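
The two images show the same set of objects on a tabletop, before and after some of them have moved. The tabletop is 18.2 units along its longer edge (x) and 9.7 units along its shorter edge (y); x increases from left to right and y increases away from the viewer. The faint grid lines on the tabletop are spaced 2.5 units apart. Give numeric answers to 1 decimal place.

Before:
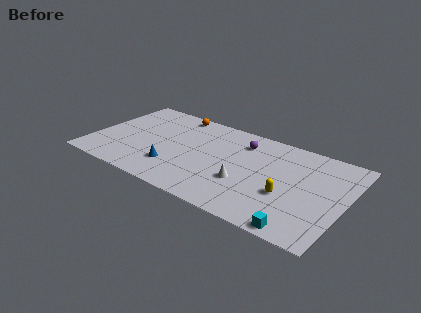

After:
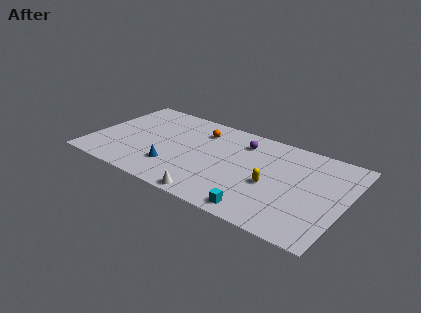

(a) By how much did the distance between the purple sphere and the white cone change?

+2.6

They were about 4.3 units apart before and 6.9 after — 2.6 units further apart.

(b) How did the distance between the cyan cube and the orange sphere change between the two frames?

-4.7

Before: roughly 13.0 units apart; after: 8.3. That's 4.7 units closer together.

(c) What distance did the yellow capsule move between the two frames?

1.3

From (14.3, 3.6) to (13.1, 4.1), the yellow capsule covered √(1.2² + 0.5²) ≈ 1.3 units.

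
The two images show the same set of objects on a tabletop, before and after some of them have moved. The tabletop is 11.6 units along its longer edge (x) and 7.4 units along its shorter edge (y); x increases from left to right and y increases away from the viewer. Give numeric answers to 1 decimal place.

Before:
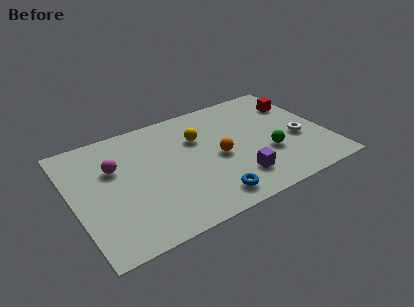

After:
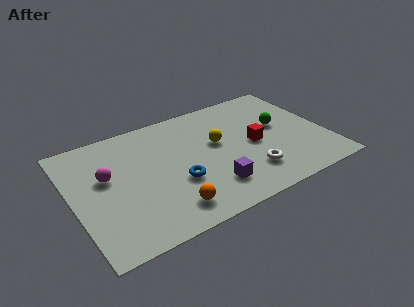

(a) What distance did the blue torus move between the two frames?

2.0

From (5.8, 1.1) to (4.6, 2.7), the blue torus covered √(1.2² + 1.6²) ≈ 2.0 units.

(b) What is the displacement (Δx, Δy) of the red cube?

(-2.4, -1.9)

The red cube started near (10.7, 5.4) and ended near (8.3, 3.5).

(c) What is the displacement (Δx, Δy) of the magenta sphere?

(-0.4, -0.4)

From the two frames, the magenta sphere sits at roughly (2.0, 4.8) before and (1.6, 4.4) after.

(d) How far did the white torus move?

2.8

The white torus was near (10.3, 3.0) before and (7.8, 1.8) after, so it travelled √(2.5² + 1.2²) ≈ 2.8 units.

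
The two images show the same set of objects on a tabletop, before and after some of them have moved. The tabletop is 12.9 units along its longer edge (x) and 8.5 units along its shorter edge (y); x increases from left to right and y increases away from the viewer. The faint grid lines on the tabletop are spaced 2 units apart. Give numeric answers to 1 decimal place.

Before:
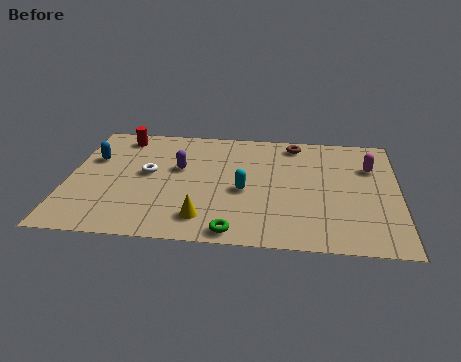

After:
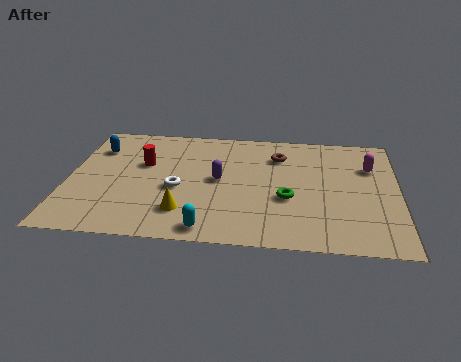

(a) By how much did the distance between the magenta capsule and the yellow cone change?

+0.5

Before: roughly 7.7 units apart; after: 8.2. That's 0.5 units further apart.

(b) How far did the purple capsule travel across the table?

1.7

The purple capsule was near (4.3, 5.1) before and (5.9, 4.4) after, so it travelled √(1.6² + 0.7²) ≈ 1.7 units.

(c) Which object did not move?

the magenta capsule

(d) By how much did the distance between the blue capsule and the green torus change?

+0.8

They were about 7.4 units apart before and 8.2 after — 0.8 units further apart.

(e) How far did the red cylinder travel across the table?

2.2

The red cylinder moved from about (1.9, 7.3) to (2.9, 5.3), a distance of √(1.0² + 2.0²) ≈ 2.2.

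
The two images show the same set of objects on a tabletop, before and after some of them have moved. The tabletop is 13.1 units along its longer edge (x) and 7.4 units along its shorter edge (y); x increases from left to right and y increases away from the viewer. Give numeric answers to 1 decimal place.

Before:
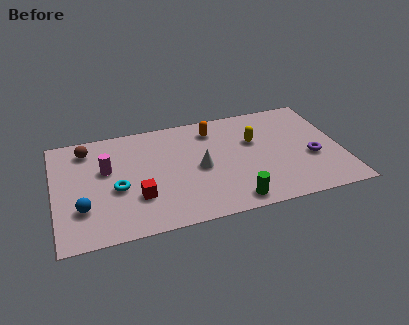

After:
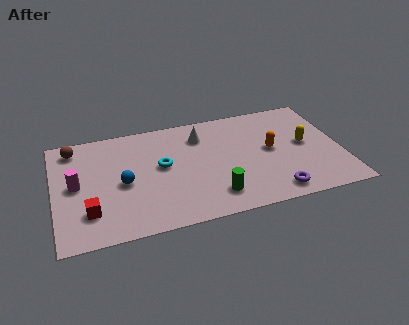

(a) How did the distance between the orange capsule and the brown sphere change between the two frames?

+3.4

They were about 5.8 units apart before and 9.2 after — 3.4 units further apart.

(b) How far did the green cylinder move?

1.0

The green cylinder was near (7.9, 0.9) before and (7.1, 1.5) after, so it travelled √(0.8² + 0.6²) ≈ 1.0 units.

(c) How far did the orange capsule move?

3.3

The orange capsule was near (7.4, 6.0) before and (9.9, 3.9) after, so it travelled √(2.5² + 2.1²) ≈ 3.3 units.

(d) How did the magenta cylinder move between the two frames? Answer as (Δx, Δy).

(-1.4, -0.7)

The magenta cylinder started near (2.4, 4.5) and ended near (1.0, 3.8).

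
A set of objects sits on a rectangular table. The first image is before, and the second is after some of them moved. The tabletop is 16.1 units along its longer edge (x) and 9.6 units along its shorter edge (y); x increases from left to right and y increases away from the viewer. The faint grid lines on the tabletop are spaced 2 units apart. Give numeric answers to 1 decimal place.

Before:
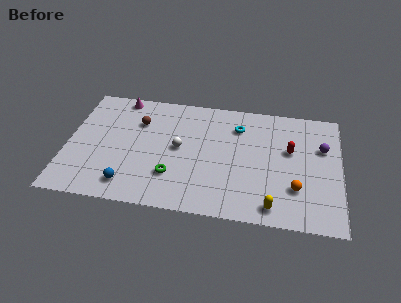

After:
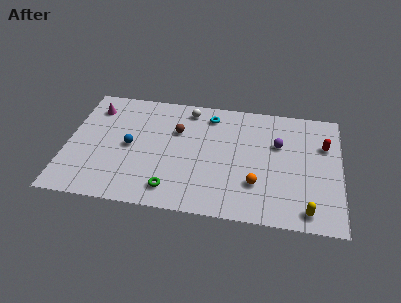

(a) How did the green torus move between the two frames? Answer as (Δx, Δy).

(0.0, -1.1)

The green torus was at about (6.3, 2.7) and moved to about (6.3, 1.6).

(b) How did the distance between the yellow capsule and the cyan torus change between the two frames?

+2.5

The distance was about 6.5 in the first image and 9.0 in the second, so they moved 2.5 units further apart.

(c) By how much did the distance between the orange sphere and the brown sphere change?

-4.2

They were about 10.2 units apart before and 6.0 after — 4.2 units closer together.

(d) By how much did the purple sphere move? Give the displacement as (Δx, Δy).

(-2.6, -0.1)

From the two frames, the purple sphere sits at roughly (15.0, 6.3) before and (12.4, 6.2) after.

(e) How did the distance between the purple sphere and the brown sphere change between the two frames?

-4.9

They were about 10.9 units apart before and 6.0 after — 4.9 units closer together.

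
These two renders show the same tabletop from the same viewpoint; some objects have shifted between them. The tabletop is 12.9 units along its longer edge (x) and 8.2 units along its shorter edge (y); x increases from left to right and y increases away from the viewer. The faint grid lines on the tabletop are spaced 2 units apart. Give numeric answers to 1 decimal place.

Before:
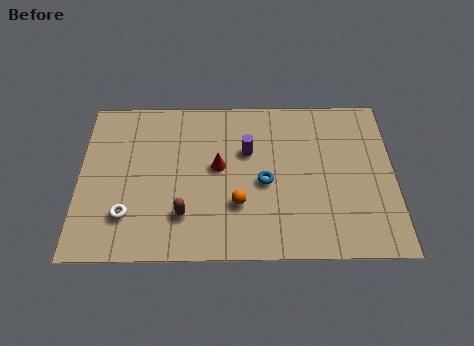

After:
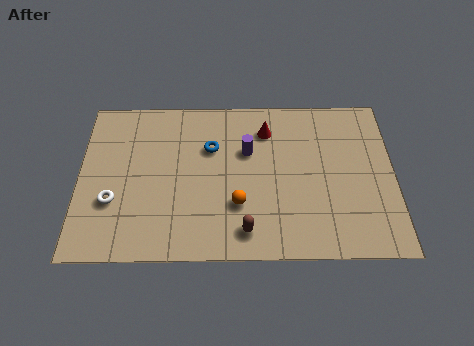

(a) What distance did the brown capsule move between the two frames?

2.6

The brown capsule was near (4.3, 2.1) before and (6.8, 1.3) after, so it travelled √(2.5² + 0.8²) ≈ 2.6 units.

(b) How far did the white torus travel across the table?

0.9

From (2.0, 2.1) to (1.4, 2.8), the white torus covered √(0.6² + 0.7²) ≈ 0.9 units.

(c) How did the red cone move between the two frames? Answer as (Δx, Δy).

(2.0, 1.9)

The red cone started near (5.7, 4.5) and ended near (7.7, 6.4).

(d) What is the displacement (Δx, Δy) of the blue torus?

(-2.2, 1.8)

The blue torus started near (7.6, 3.7) and ended near (5.4, 5.5).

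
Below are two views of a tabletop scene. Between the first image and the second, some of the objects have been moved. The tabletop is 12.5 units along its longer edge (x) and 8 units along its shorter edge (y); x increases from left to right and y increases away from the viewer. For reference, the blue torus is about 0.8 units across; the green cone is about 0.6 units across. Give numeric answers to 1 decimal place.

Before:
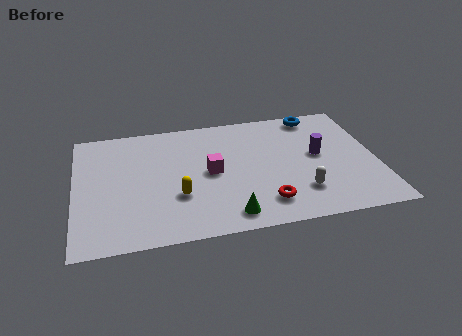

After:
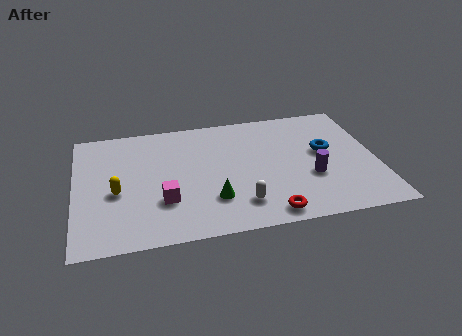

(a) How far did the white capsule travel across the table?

2.5

The white capsule moved from about (9.2, 2.0) to (6.7, 1.7), a distance of √(2.5² + 0.3²) ≈ 2.5.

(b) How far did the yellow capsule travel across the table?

2.6

From (4.2, 2.7) to (1.7, 3.4), the yellow capsule covered √(2.5² + 0.7²) ≈ 2.6 units.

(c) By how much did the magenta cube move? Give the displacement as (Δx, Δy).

(-2.0, -1.5)

The magenta cube started near (5.6, 4.0) and ended near (3.6, 2.5).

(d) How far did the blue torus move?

2.6

The blue torus was near (10.2, 7.1) before and (10.4, 4.5) after, so it travelled √(0.2² + 2.6²) ≈ 2.6 units.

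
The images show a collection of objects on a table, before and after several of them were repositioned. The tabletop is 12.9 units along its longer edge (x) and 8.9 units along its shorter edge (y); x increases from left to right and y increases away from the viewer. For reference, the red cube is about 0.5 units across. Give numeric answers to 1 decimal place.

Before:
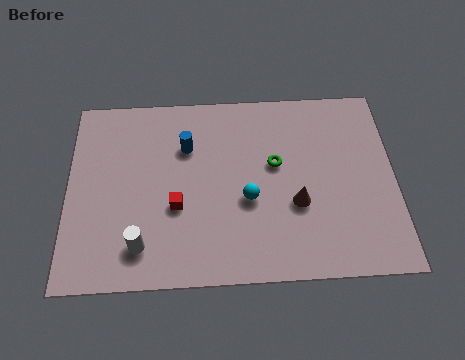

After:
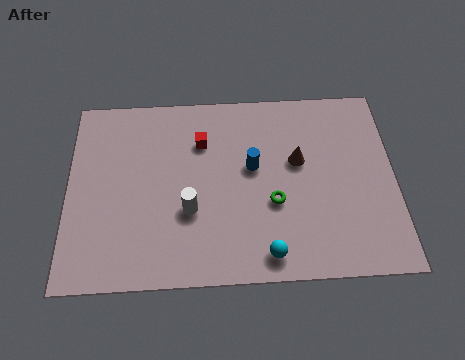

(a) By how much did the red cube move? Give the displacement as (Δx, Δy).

(1.0, 3.0)

From the two frames, the red cube sits at roughly (4.3, 3.4) before and (5.3, 6.4) after.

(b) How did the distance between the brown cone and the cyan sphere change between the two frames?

+2.5

Before: roughly 1.9 units apart; after: 4.4. That's 2.5 units further apart.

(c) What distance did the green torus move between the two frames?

1.8

The green torus was near (8.2, 5.2) before and (8.1, 3.4) after, so it travelled √(0.1² + 1.8²) ≈ 1.8 units.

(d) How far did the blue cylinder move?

2.8

From (4.7, 6.2) to (7.3, 5.1), the blue cylinder covered √(2.6² + 1.1²) ≈ 2.8 units.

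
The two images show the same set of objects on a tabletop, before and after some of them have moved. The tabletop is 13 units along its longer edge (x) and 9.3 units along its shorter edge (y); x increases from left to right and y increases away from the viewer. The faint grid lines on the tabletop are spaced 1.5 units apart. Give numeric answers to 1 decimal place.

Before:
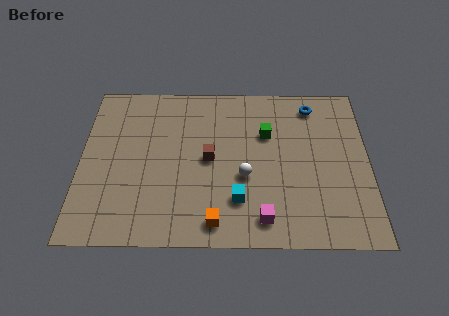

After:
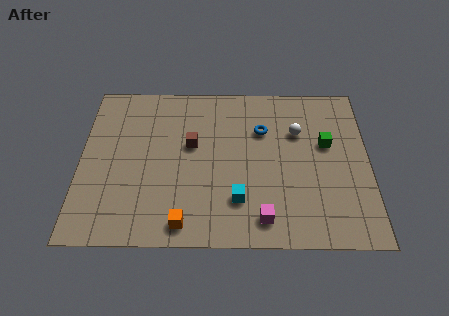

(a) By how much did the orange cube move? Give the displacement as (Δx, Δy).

(-1.4, -0.1)

From the two frames, the orange cube sits at roughly (6.1, 1.2) before and (4.7, 1.1) after.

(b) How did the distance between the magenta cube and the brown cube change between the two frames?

+1.1

Before: roughly 4.1 units apart; after: 5.2. That's 1.1 units further apart.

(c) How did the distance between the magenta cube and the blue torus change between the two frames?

-1.9

Before: roughly 6.9 units apart; after: 5.0. That's 1.9 units closer together.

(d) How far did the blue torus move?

2.7

From (10.5, 7.9) to (8.2, 6.4), the blue torus covered √(2.3² + 1.5²) ≈ 2.7 units.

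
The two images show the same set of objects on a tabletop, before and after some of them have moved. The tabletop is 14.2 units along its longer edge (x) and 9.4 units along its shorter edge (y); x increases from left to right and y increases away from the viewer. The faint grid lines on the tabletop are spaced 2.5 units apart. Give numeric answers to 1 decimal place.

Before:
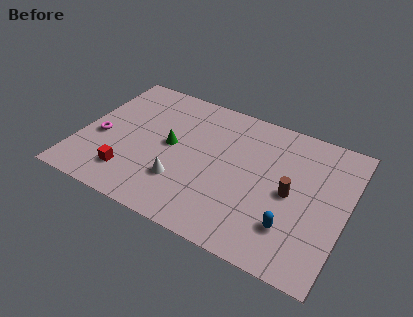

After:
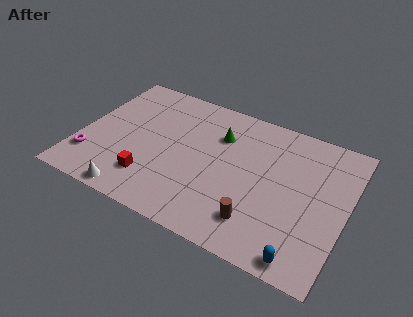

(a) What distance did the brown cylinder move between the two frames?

2.9

From (11.3, 4.5) to (9.9, 2.0), the brown cylinder covered √(1.4² + 2.5²) ≈ 2.9 units.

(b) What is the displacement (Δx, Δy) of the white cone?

(-2.3, -1.9)

From the two frames, the white cone sits at roughly (5.7, 2.7) before and (3.4, 0.8) after.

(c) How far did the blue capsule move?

1.7

The blue capsule moved from about (11.6, 2.4) to (12.4, 0.9), a distance of √(0.8² + 1.5²) ≈ 1.7.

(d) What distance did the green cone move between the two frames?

3.0

The green cone moved from about (4.8, 4.9) to (7.2, 6.7), a distance of √(2.4² + 1.8²) ≈ 3.0.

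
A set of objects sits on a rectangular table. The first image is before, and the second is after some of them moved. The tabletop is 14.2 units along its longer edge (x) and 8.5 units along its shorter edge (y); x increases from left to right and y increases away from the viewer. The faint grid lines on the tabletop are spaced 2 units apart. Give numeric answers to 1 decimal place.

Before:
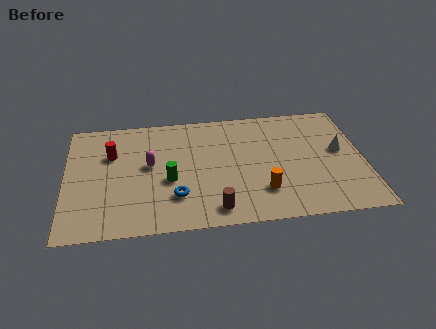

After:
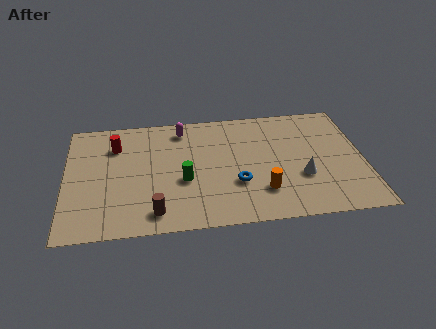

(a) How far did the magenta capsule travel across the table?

3.0

The magenta capsule moved from about (4.0, 4.7) to (5.6, 7.2), a distance of √(1.6² + 2.5²) ≈ 3.0.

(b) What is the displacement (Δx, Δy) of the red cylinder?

(0.2, 0.6)

The red cylinder started near (2.2, 5.7) and ended near (2.4, 6.3).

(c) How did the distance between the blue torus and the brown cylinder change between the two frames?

+2.1

Before: roughly 2.1 units apart; after: 4.2. That's 2.1 units further apart.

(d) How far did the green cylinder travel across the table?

0.7

The green cylinder moved from about (4.9, 3.5) to (5.6, 3.4), a distance of √(0.7² + 0.1²) ≈ 0.7.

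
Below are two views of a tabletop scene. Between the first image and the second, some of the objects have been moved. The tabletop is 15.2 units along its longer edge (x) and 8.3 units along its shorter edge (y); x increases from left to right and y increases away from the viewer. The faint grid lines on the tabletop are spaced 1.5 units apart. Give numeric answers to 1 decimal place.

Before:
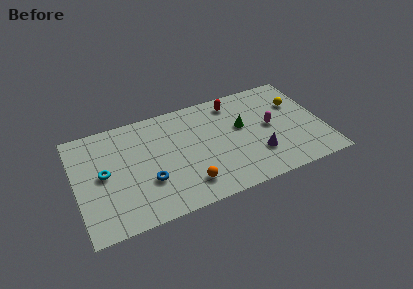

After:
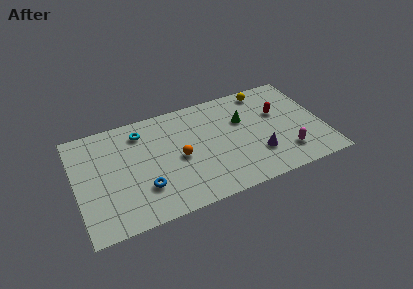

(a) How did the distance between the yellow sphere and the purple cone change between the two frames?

+0.7

They were about 4.3 units apart before and 5.0 after — 0.7 units further apart.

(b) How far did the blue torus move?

0.5

The blue torus was near (4.3, 2.8) before and (4.0, 2.4) after, so it travelled √(0.3² + 0.4²) ≈ 0.5 units.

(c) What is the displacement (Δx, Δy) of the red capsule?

(2.6, -1.8)

The red capsule was at about (10.0, 7.0) and moved to about (12.6, 5.2).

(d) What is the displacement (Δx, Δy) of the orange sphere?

(-0.3, 2.2)

From the two frames, the orange sphere sits at roughly (6.6, 1.7) before and (6.3, 3.9) after.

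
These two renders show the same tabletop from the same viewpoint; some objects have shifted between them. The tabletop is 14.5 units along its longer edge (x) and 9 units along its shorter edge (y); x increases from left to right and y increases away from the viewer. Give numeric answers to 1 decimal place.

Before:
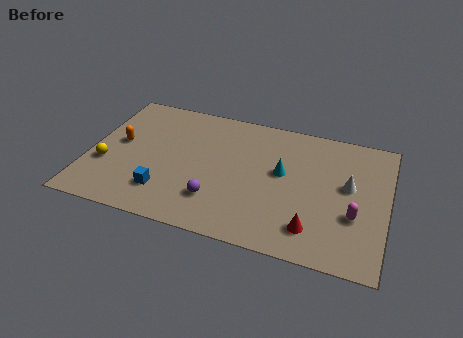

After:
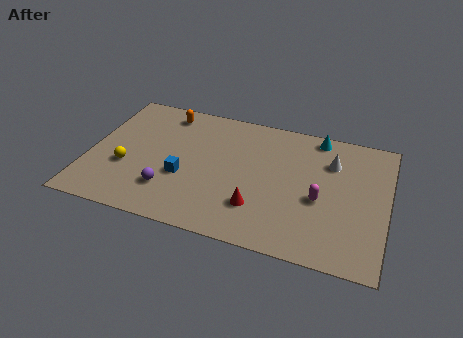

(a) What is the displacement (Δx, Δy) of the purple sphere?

(-2.3, 0.0)

The purple sphere was at about (6.4, 2.3) and moved to about (4.1, 2.3).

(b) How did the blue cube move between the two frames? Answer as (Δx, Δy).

(0.8, 1.3)

The blue cube was at about (3.9, 2.1) and moved to about (4.7, 3.4).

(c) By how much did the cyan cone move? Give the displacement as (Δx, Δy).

(1.5, 3.0)

The cyan cone was at about (9.4, 5.1) and moved to about (10.9, 8.1).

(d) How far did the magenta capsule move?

1.8

From (13.0, 3.2) to (11.3, 3.8), the magenta capsule covered √(1.7² + 0.6²) ≈ 1.8 units.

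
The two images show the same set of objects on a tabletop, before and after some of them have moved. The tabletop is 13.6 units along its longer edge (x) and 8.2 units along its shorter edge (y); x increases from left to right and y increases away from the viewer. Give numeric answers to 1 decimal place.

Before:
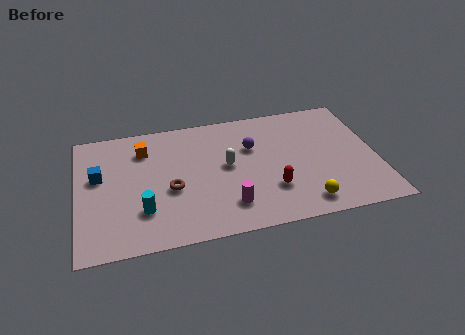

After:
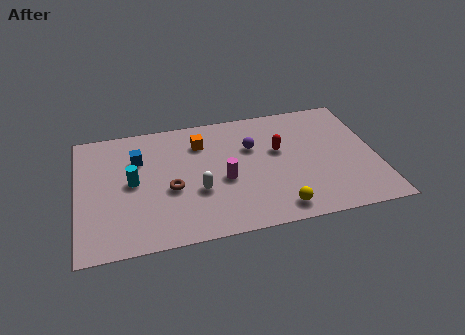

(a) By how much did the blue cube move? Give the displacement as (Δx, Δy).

(1.8, 0.8)

From the two frames, the blue cube sits at roughly (1.0, 4.9) before and (2.8, 5.7) after.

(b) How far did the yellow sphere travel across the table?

1.2

From (10.1, 1.2) to (8.9, 1.1), the yellow sphere covered √(1.2² + 0.1²) ≈ 1.2 units.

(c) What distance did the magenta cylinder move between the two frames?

1.7

The magenta cylinder was near (6.7, 1.8) before and (6.6, 3.5) after, so it travelled √(0.1² + 1.7²) ≈ 1.7 units.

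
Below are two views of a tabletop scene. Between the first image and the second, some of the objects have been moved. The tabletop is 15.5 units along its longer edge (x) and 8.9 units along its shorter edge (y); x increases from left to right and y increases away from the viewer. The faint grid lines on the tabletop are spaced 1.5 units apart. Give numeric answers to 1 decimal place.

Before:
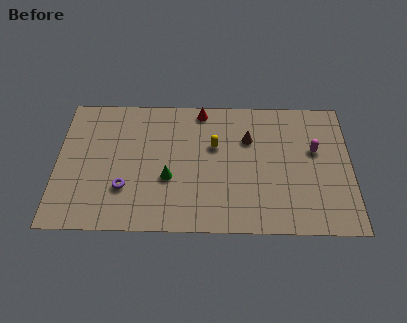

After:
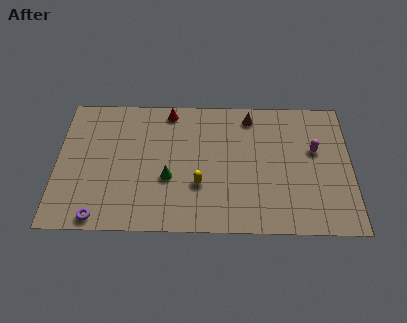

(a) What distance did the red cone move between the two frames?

1.7

The red cone was near (7.6, 8.0) before and (5.9, 7.9) after, so it travelled √(1.7² + 0.1²) ≈ 1.7 units.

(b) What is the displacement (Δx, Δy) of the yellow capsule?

(-0.8, -2.6)

The yellow capsule started near (8.3, 5.6) and ended near (7.5, 3.0).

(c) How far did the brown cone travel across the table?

1.5

The brown cone was near (10.1, 6.1) before and (10.2, 7.6) after, so it travelled √(0.1² + 1.5²) ≈ 1.5 units.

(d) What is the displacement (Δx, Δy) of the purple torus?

(-1.3, -1.9)

The purple torus started near (3.6, 2.7) and ended near (2.3, 0.8).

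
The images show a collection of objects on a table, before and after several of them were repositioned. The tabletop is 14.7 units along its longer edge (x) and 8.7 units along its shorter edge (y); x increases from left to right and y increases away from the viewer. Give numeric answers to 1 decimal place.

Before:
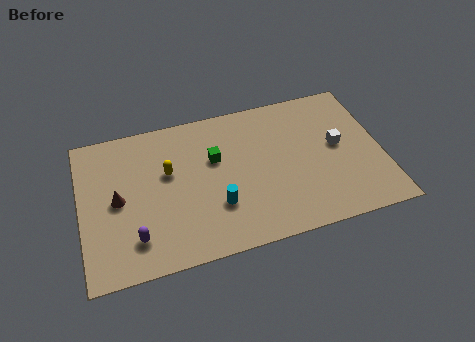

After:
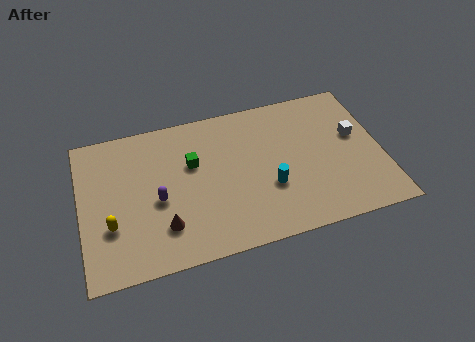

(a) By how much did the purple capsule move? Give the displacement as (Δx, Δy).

(1.2, 1.9)

The purple capsule was at about (2.5, 1.9) and moved to about (3.7, 3.8).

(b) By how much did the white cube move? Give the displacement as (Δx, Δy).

(0.9, 0.4)

The white cube started near (12.6, 4.7) and ended near (13.5, 5.1).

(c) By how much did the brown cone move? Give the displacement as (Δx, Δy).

(2.1, -2.1)

The brown cone was at about (1.8, 4.3) and moved to about (3.9, 2.2).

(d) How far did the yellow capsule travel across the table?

3.8

The yellow capsule was near (4.3, 5.3) before and (1.4, 2.9) after, so it travelled √(2.9² + 2.4²) ≈ 3.8 units.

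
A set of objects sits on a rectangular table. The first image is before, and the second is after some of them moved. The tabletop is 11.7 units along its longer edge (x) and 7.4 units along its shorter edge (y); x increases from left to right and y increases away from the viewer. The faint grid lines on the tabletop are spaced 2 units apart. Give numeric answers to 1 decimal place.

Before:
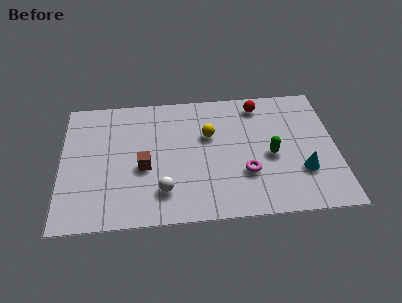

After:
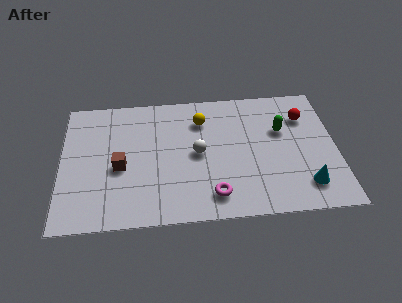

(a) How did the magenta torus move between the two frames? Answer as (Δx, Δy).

(-1.4, -1.1)

The magenta torus was at about (7.8, 2.4) and moved to about (6.4, 1.3).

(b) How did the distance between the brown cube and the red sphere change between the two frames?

+2.3

The distance was about 5.9 in the first image and 8.2 in the second, so they moved 2.3 units further apart.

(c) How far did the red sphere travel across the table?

2.1

From (8.5, 6.3) to (10.4, 5.4), the red sphere covered √(1.9² + 0.9²) ≈ 2.1 units.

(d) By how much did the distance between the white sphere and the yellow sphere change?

-1.7

The distance was about 3.6 in the first image and 1.9 in the second, so they moved 1.7 units closer together.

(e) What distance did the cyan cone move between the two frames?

0.8

The cyan cone moved from about (10.2, 2.3) to (10.3, 1.5), a distance of √(0.1² + 0.8²) ≈ 0.8.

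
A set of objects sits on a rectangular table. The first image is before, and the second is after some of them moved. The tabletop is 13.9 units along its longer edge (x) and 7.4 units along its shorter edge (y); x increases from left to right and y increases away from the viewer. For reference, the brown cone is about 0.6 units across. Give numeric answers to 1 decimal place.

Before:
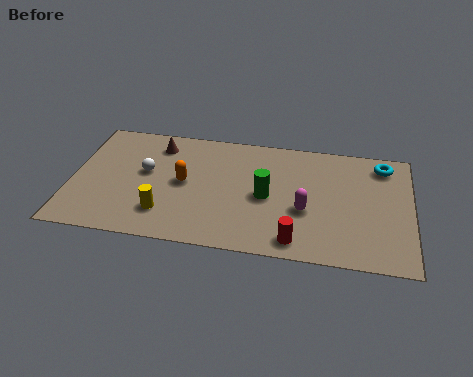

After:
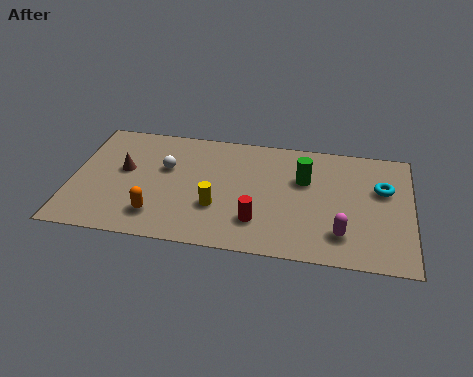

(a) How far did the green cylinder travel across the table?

2.0

The green cylinder moved from about (8.0, 3.5) to (9.5, 4.8), a distance of √(1.5² + 1.3²) ≈ 2.0.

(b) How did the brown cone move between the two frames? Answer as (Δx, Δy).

(-1.3, -1.8)

The brown cone was at about (3.4, 6.0) and moved to about (2.1, 4.2).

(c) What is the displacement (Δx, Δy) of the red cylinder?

(-1.6, 0.9)

The red cylinder was at about (9.3, 1.0) and moved to about (7.7, 1.9).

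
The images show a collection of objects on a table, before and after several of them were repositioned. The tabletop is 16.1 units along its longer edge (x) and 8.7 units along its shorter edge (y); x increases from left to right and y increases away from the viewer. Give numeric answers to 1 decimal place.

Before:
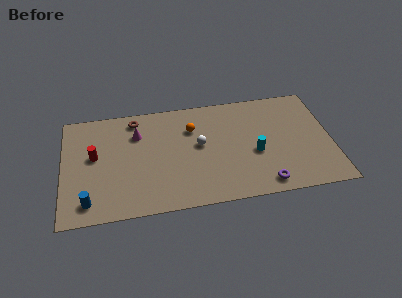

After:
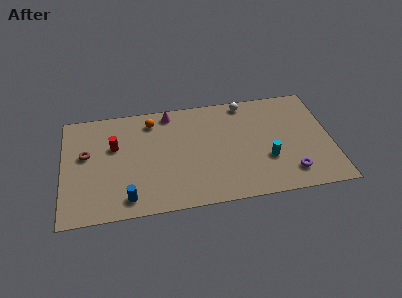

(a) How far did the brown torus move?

3.8

The brown torus moved from about (4.4, 7.5) to (1.4, 5.1), a distance of √(3.0² + 2.4²) ≈ 3.8.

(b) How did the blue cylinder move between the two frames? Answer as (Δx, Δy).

(2.3, -0.1)

From the two frames, the blue cylinder sits at roughly (1.5, 1.4) before and (3.8, 1.3) after.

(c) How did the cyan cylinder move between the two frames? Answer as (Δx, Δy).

(0.7, -0.6)

The cyan cylinder was at about (11.5, 3.6) and moved to about (12.2, 3.0).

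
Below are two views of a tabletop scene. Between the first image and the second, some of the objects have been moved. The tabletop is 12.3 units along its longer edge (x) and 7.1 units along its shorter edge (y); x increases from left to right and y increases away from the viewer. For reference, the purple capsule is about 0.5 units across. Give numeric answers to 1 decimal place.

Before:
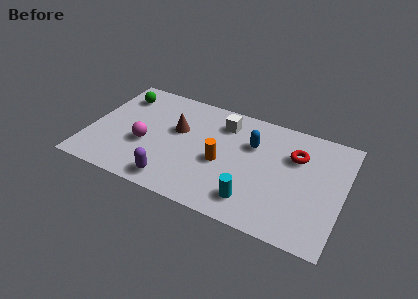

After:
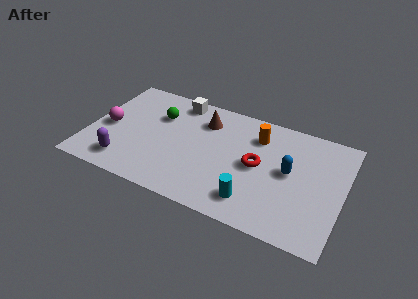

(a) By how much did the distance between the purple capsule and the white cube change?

+0.3

The distance was about 5.0 in the first image and 5.3 in the second, so they moved 0.3 units further apart.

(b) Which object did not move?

the cyan cylinder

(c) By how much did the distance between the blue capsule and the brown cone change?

+1.0

Before: roughly 3.6 units apart; after: 4.6. That's 1.0 units further apart.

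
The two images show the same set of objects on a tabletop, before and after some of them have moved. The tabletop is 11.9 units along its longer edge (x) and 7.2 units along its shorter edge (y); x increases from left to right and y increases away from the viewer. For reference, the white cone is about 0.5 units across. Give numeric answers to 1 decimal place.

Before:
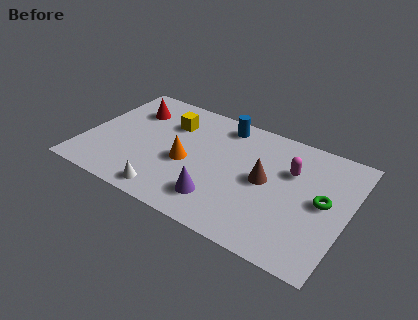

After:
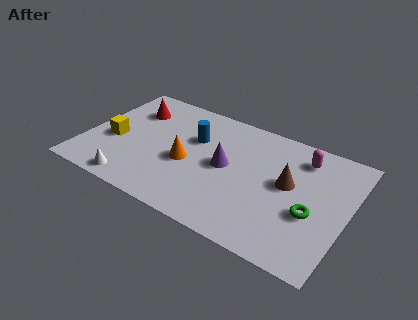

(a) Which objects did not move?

the orange cone and the red cone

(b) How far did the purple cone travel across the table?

2.1

The purple cone was near (6.4, 1.6) before and (6.4, 3.7) after, so it travelled √(0.0² + 2.1²) ≈ 2.1 units.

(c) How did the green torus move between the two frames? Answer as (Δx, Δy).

(-0.4, -0.9)

The green torus was at about (10.8, 3.7) and moved to about (10.4, 2.8).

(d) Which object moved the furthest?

the yellow cube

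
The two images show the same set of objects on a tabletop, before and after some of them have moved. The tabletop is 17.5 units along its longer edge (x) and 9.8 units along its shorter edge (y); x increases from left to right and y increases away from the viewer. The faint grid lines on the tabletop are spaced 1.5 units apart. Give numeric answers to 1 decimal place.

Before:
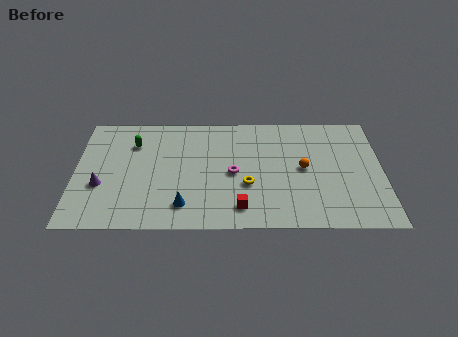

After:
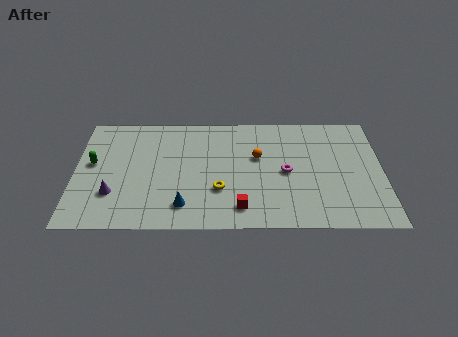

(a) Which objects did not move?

the blue cone and the red cube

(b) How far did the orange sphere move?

2.8

From (13.0, 5.0) to (10.4, 6.0), the orange sphere covered √(2.6² + 1.0²) ≈ 2.8 units.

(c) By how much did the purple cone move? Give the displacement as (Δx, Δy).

(0.7, -0.7)

The purple cone was at about (1.5, 3.6) and moved to about (2.2, 2.9).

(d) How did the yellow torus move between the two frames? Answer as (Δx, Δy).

(-1.6, -0.4)

From the two frames, the yellow torus sits at roughly (9.8, 3.6) before and (8.2, 3.2) after.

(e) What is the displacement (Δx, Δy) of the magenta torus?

(3.0, 0.1)

The magenta torus started near (9.0, 4.6) and ended near (12.0, 4.7).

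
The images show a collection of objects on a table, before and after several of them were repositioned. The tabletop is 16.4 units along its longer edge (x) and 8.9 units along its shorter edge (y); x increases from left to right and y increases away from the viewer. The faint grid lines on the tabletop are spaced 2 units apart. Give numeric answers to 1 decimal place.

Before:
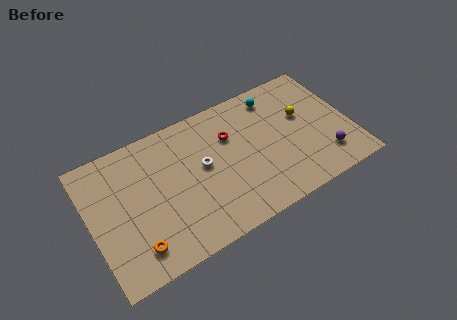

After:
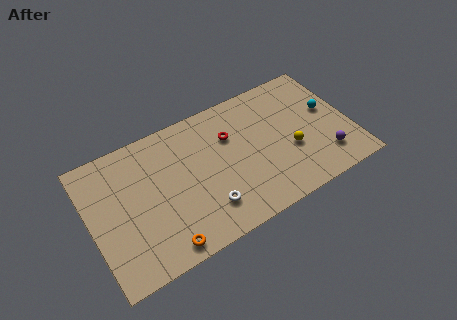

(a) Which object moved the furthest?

the cyan sphere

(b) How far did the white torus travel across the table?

2.8

From (7.1, 4.9) to (6.9, 2.1), the white torus covered √(0.2² + 2.8²) ≈ 2.8 units.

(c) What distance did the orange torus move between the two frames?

1.7

The orange torus was near (2.4, 1.7) before and (4.0, 1.0) after, so it travelled √(1.6² + 0.7²) ≈ 1.7 units.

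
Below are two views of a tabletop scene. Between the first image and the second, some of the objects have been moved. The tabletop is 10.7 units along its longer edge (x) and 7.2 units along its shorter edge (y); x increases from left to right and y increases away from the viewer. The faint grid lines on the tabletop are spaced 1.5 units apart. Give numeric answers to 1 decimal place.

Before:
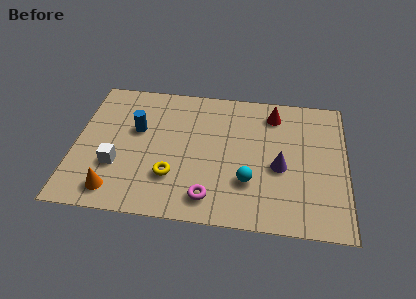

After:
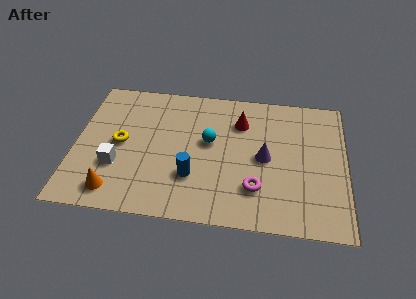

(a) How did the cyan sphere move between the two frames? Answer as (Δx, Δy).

(-1.6, 1.9)

The cyan sphere started near (6.9, 2.2) and ended near (5.3, 4.1).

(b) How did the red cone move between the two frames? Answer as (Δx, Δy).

(-1.3, -0.6)

The red cone was at about (7.8, 5.9) and moved to about (6.5, 5.3).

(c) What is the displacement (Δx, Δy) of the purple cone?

(-0.6, 0.4)

From the two frames, the purple cone sits at roughly (8.1, 3.1) before and (7.5, 3.5) after.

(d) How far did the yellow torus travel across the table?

2.6

The yellow torus moved from about (3.9, 2.1) to (1.8, 3.6), a distance of √(2.1² + 1.5²) ≈ 2.6.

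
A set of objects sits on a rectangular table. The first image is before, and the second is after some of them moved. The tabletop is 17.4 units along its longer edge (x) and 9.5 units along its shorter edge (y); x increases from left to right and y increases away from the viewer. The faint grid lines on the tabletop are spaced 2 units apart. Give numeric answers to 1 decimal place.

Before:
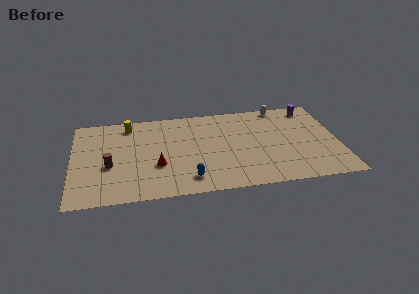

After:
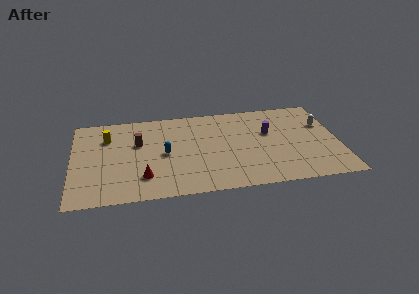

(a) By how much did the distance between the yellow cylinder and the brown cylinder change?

-2.3

The distance was about 4.5 in the first image and 2.2 in the second, so they moved 2.3 units closer together.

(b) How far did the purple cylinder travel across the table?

3.7

The purple cylinder moved from about (15.8, 8.2) to (12.9, 5.9), a distance of √(2.9² + 2.3²) ≈ 3.7.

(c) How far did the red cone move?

1.4

The red cone was near (5.5, 3.4) before and (4.6, 2.3) after, so it travelled √(0.9² + 1.1²) ≈ 1.4 units.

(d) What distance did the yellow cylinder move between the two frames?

1.8

The yellow cylinder was near (3.7, 8.1) before and (2.3, 6.9) after, so it travelled √(1.4² + 1.2²) ≈ 1.8 units.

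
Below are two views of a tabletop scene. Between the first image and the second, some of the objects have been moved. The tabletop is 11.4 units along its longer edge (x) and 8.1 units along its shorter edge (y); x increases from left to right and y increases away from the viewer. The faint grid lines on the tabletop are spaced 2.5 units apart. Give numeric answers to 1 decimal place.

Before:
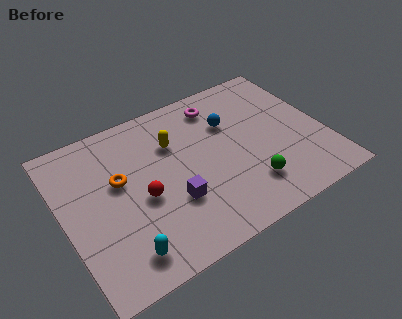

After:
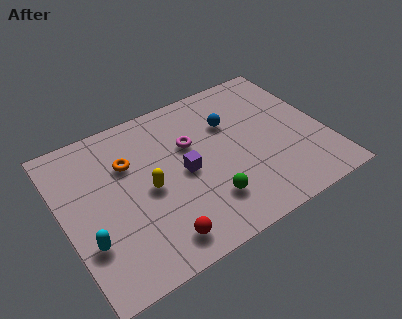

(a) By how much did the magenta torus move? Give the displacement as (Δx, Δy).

(-1.5, -1.5)

The magenta torus started near (7.2, 6.7) and ended near (5.7, 5.2).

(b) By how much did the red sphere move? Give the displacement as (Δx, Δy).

(0.3, -2.3)

The red sphere started near (3.3, 3.5) and ended near (3.6, 1.2).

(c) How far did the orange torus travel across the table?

0.9

From (2.5, 4.8) to (3.0, 5.5), the orange torus covered √(0.5² + 0.7²) ≈ 0.9 units.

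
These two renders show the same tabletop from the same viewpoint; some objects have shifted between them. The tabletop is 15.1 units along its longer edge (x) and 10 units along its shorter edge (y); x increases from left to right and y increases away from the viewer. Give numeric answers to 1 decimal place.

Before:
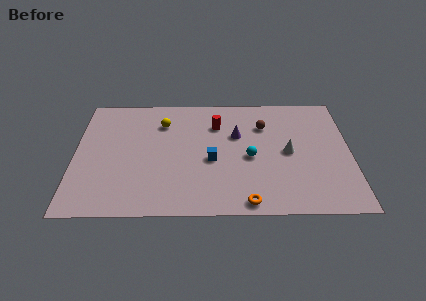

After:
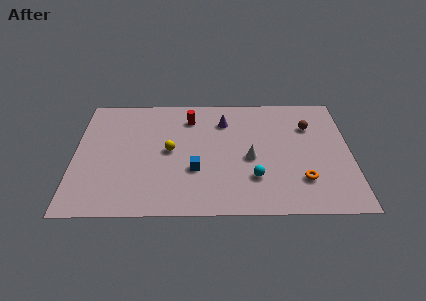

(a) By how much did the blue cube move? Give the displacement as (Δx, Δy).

(-0.9, -0.8)

The blue cube was at about (7.5, 4.3) and moved to about (6.6, 3.5).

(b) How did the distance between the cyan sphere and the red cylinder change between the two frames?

+2.9

Before: roughly 3.3 units apart; after: 6.2. That's 2.9 units further apart.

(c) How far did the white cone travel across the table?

2.2

The white cone moved from about (11.7, 4.9) to (9.6, 4.4), a distance of √(2.1² + 0.5²) ≈ 2.2.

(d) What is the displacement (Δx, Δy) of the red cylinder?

(-1.5, 0.6)

From the two frames, the red cylinder sits at roughly (7.8, 7.3) before and (6.3, 7.9) after.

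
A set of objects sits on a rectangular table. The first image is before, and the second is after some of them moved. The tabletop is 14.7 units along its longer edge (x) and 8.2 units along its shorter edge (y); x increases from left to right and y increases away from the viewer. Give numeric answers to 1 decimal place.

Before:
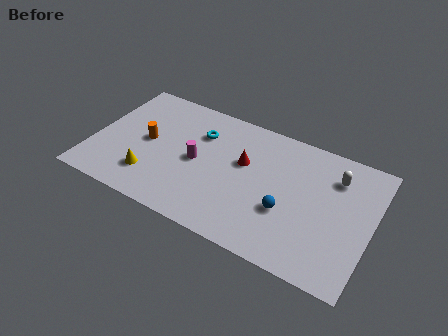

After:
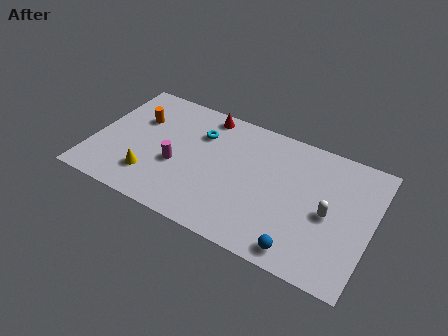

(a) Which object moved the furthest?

the red cone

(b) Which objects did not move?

the cyan torus and the yellow cone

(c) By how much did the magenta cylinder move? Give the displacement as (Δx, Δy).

(-1.0, -0.7)

The magenta cylinder started near (5.5, 4.0) and ended near (4.5, 3.3).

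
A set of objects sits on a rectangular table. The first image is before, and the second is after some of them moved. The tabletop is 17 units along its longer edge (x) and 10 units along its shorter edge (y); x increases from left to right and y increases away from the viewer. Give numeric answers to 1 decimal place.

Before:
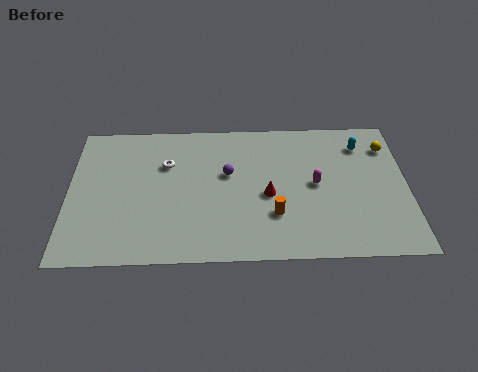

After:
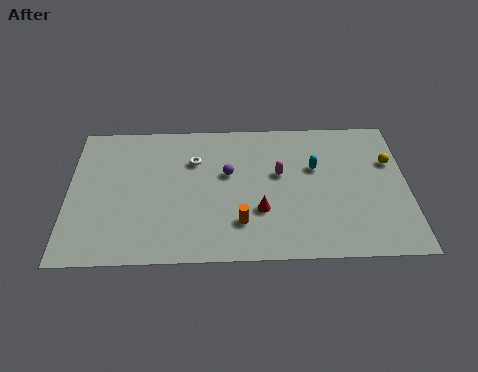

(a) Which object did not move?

the purple sphere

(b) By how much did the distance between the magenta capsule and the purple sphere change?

-1.9

Before: roughly 4.5 units apart; after: 2.6. That's 1.9 units closer together.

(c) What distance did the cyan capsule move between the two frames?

2.9

From (14.8, 7.9) to (12.4, 6.3), the cyan capsule covered √(2.4² + 1.6²) ≈ 2.9 units.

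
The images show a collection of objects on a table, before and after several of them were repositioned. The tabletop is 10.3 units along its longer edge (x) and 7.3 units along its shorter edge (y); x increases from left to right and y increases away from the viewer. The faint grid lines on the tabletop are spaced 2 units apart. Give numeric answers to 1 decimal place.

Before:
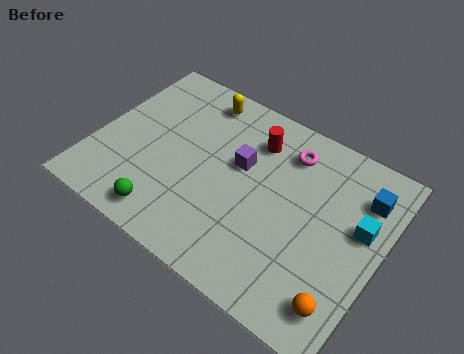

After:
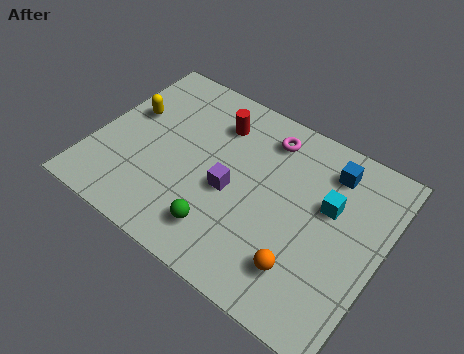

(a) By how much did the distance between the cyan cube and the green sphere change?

-2.7

Before: roughly 7.2 units apart; after: 4.5. That's 2.7 units closer together.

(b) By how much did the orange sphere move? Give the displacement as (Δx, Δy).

(-1.5, 0.4)

The orange sphere was at about (9.4, 1.3) and moved to about (7.9, 1.7).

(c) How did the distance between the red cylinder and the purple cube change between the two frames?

+1.4

The distance was about 1.2 in the first image and 2.6 in the second, so they moved 1.4 units further apart.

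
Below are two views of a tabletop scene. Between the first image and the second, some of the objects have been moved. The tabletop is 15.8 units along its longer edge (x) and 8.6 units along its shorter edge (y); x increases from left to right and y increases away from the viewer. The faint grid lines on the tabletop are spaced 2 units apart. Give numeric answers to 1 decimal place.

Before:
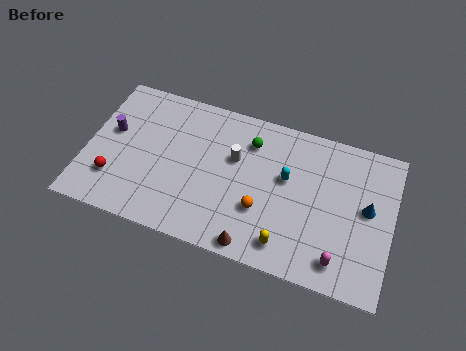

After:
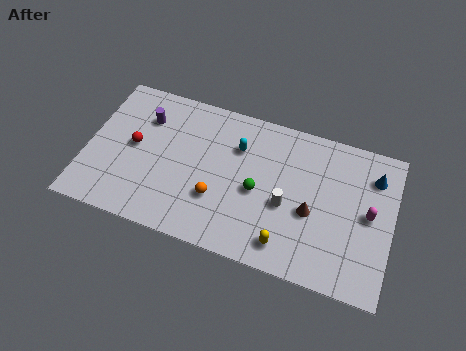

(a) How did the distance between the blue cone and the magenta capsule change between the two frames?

-1.3

Before: roughly 3.5 units apart; after: 2.2. That's 1.3 units closer together.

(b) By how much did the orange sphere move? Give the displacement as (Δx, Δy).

(-2.3, -0.1)

The orange sphere started near (9.2, 2.9) and ended near (6.9, 2.8).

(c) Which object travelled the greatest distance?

the brown cone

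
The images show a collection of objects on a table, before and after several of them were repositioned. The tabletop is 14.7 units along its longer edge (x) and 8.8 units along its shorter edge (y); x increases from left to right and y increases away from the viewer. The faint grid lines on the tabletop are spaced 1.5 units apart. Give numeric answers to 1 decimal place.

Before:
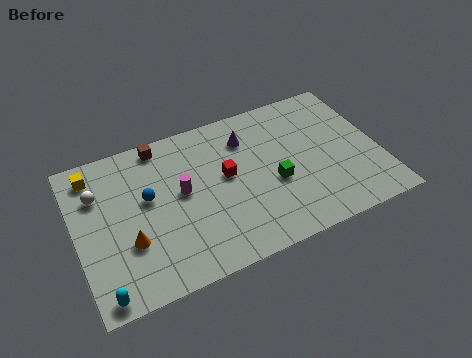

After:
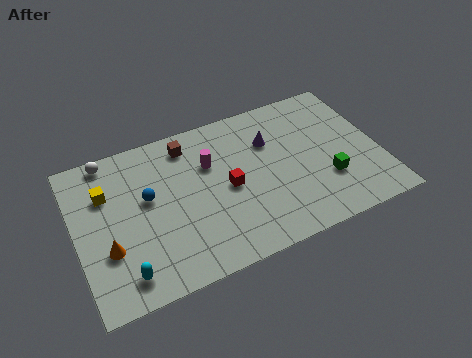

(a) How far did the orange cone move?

1.0

The orange cone was near (2.4, 3.0) before and (1.4, 3.0) after, so it travelled √(1.0² + 0.0²) ≈ 1.0 units.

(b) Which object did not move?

the blue sphere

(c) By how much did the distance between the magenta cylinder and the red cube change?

-0.4

The distance was about 2.2 in the first image and 1.8 in the second, so they moved 0.4 units closer together.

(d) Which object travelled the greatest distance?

the green cube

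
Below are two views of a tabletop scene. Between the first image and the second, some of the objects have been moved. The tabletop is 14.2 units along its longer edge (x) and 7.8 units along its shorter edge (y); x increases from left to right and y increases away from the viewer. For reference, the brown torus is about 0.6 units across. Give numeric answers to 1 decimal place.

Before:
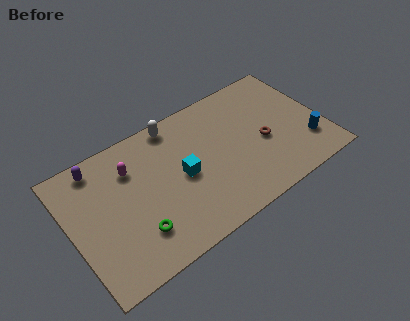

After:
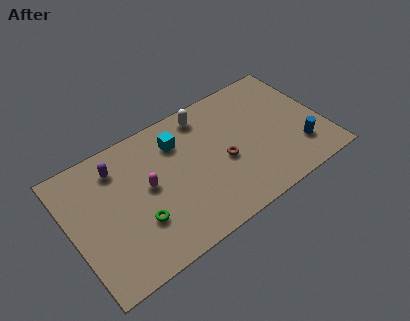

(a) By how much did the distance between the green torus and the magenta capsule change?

-1.8

They were about 3.7 units apart before and 1.9 after — 1.8 units closer together.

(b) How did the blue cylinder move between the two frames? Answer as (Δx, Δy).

(-0.5, -0.1)

The blue cylinder started near (13.1, 2.1) and ended near (12.6, 2.0).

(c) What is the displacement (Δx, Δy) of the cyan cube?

(0.1, 2.1)

The cyan cube started near (6.2, 3.8) and ended near (6.3, 5.9).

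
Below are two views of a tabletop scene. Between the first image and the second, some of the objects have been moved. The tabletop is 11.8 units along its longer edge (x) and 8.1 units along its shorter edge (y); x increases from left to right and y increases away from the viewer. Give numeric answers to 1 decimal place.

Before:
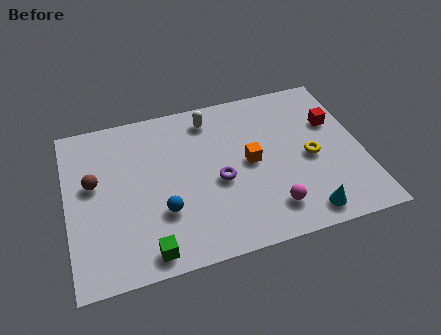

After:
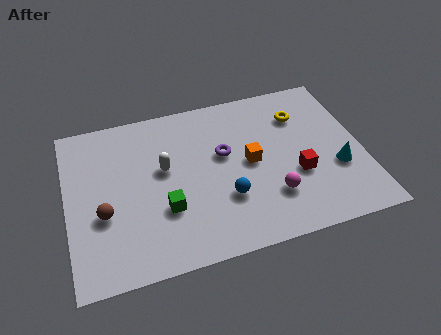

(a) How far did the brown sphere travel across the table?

1.6

From (1.1, 4.7) to (1.4, 3.1), the brown sphere covered √(0.3² + 1.6²) ≈ 1.6 units.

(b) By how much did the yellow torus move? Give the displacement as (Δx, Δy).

(-0.2, 2.3)

The yellow torus started near (9.7, 3.7) and ended near (9.5, 6.0).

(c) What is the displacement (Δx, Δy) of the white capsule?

(-2.0, -2.1)

The white capsule started near (5.9, 6.8) and ended near (3.9, 4.7).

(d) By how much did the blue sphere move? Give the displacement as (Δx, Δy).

(2.5, 0.0)

From the two frames, the blue sphere sits at roughly (3.7, 2.6) before and (6.2, 2.6) after.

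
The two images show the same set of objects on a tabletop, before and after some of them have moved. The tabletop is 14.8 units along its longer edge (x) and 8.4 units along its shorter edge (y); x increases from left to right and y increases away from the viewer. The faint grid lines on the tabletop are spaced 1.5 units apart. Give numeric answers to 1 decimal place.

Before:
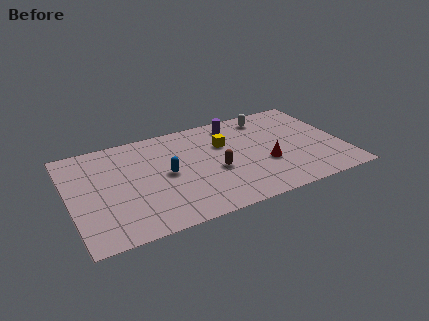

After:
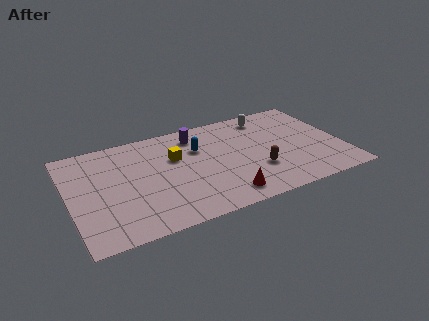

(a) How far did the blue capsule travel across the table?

2.4

From (5.2, 4.2) to (7.1, 5.7), the blue capsule covered √(1.9² + 1.5²) ≈ 2.4 units.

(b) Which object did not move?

the white capsule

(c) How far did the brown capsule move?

2.3

The brown capsule moved from about (7.8, 3.5) to (10.0, 2.7), a distance of √(2.2² + 0.8²) ≈ 2.3.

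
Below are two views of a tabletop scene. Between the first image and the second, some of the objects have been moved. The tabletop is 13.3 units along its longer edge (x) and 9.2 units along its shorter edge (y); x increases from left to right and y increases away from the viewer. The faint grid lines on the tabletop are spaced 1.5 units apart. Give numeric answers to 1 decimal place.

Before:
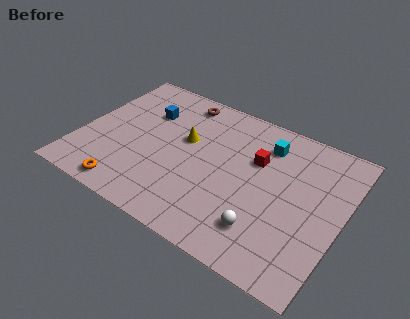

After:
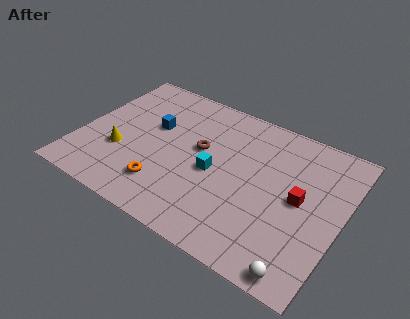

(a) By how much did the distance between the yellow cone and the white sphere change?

+4.3

They were about 5.7 units apart before and 10.0 after — 4.3 units further apart.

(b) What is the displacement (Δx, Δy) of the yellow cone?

(-3.0, -2.3)

From the two frames, the yellow cone sits at roughly (5.2, 5.5) before and (2.2, 3.2) after.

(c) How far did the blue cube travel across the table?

0.9

The blue cube moved from about (3.0, 6.4) to (3.5, 5.6), a distance of √(0.5² + 0.8²) ≈ 0.9.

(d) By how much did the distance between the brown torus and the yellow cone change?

+1.7

The distance was about 2.6 in the first image and 4.3 in the second, so they moved 1.7 units further apart.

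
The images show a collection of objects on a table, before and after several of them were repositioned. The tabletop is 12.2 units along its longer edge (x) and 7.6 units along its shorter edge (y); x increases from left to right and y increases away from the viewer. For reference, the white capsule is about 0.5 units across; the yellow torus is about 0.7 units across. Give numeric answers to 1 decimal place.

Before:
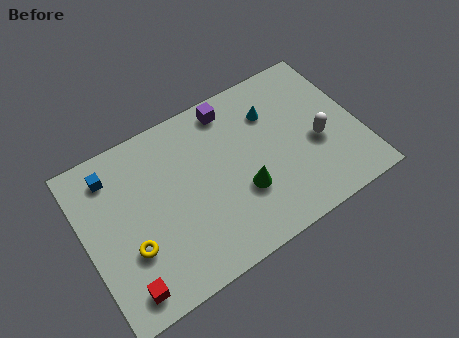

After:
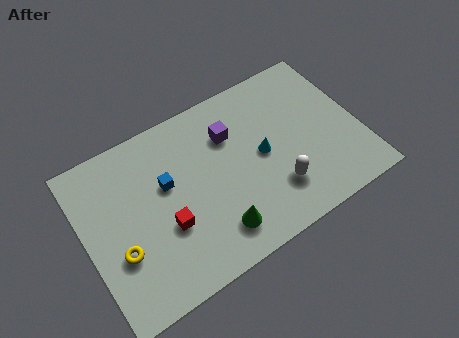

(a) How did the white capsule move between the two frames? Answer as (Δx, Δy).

(-2.1, -1.2)

From the two frames, the white capsule sits at roughly (10.3, 3.2) before and (8.2, 2.0) after.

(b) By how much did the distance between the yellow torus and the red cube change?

+0.5

They were about 1.6 units apart before and 2.1 after — 0.5 units further apart.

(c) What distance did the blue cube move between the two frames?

2.7

From (1.5, 6.2) to (3.7, 4.6), the blue cube covered √(2.2² + 1.6²) ≈ 2.7 units.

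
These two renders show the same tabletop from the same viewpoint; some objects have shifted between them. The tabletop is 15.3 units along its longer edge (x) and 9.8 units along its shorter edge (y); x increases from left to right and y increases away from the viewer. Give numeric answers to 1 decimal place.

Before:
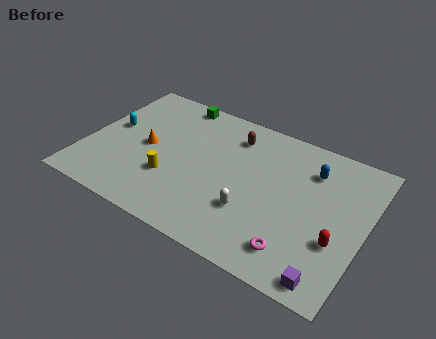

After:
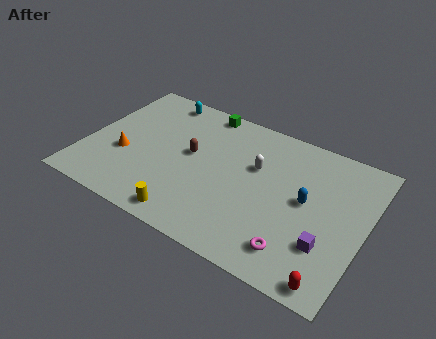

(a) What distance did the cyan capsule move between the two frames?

3.9

From (1.2, 5.4) to (3.3, 8.7), the cyan capsule covered √(2.1² + 3.3²) ≈ 3.9 units.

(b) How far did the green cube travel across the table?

1.6

From (4.2, 8.9) to (5.8, 8.9), the green cube covered √(1.6² + 0.0²) ≈ 1.6 units.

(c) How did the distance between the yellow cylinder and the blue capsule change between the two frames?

-1.2

They were about 8.3 units apart before and 7.1 after — 1.2 units closer together.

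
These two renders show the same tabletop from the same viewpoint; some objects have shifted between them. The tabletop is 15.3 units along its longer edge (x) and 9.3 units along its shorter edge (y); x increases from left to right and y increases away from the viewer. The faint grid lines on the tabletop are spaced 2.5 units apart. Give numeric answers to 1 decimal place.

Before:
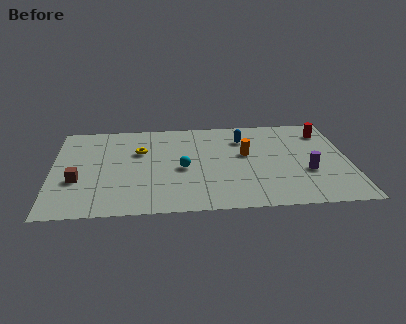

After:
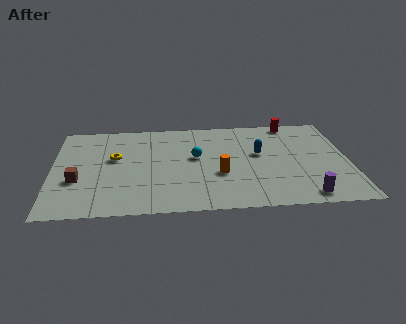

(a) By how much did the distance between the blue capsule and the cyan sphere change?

-1.0

They were about 4.3 units apart before and 3.3 after — 1.0 units closer together.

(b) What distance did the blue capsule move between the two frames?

1.8

The blue capsule was near (9.9, 7.0) before and (10.7, 5.4) after, so it travelled √(0.8² + 1.6²) ≈ 1.8 units.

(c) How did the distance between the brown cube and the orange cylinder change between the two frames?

-1.6

They were about 8.9 units apart before and 7.3 after — 1.6 units closer together.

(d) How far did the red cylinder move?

2.0

The red cylinder moved from about (14.2, 7.4) to (12.5, 8.5), a distance of √(1.7² + 1.1²) ≈ 2.0.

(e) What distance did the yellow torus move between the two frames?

1.4

The yellow torus moved from about (4.5, 6.1) to (3.2, 5.5), a distance of √(1.3² + 0.6²) ≈ 1.4.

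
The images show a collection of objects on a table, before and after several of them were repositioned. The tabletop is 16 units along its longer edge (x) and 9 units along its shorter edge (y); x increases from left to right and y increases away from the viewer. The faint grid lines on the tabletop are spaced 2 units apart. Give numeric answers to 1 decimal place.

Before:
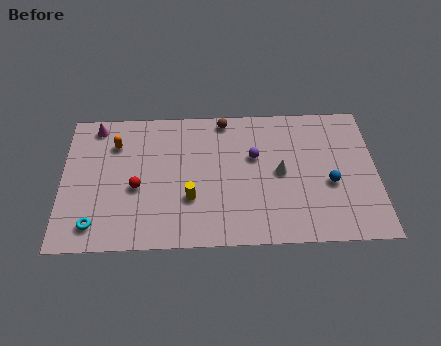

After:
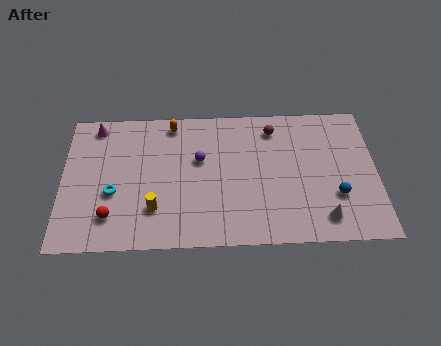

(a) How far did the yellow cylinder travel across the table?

1.9

From (6.5, 3.0) to (4.7, 2.4), the yellow cylinder covered √(1.8² + 0.6²) ≈ 1.9 units.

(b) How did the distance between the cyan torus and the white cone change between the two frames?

+0.9

The distance was about 9.9 in the first image and 10.8 in the second, so they moved 0.9 units further apart.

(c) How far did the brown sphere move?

2.6

The brown sphere was near (8.3, 8.1) before and (10.8, 7.4) after, so it travelled √(2.5² + 0.7²) ≈ 2.6 units.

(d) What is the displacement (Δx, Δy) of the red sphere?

(-1.3, -1.8)

The red sphere started near (3.8, 3.8) and ended near (2.5, 2.0).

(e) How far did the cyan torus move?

2.2

The cyan torus was near (1.7, 1.5) before and (2.6, 3.5) after, so it travelled √(0.9² + 2.0²) ≈ 2.2 units.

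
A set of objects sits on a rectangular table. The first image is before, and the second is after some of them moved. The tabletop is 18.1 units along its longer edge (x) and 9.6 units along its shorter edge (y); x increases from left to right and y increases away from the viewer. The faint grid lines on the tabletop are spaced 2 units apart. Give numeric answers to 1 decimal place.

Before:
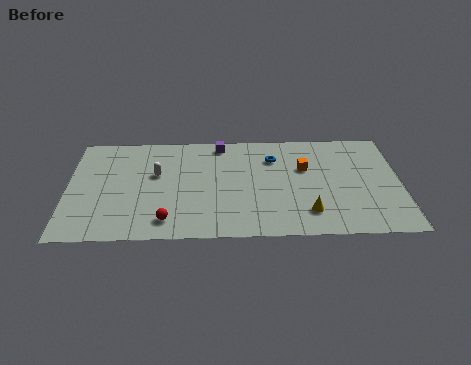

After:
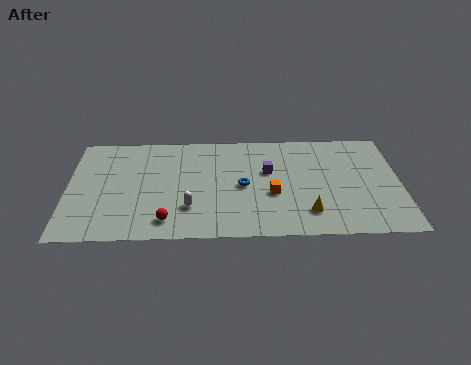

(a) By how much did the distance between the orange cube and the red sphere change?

-2.6

The distance was about 8.7 in the first image and 6.1 in the second, so they moved 2.6 units closer together.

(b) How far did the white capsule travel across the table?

3.6

From (4.8, 5.8) to (6.6, 2.7), the white capsule covered √(1.8² + 3.1²) ≈ 3.6 units.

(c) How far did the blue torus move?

3.0

From (11.2, 7.1) to (9.5, 4.6), the blue torus covered √(1.7² + 2.5²) ≈ 3.0 units.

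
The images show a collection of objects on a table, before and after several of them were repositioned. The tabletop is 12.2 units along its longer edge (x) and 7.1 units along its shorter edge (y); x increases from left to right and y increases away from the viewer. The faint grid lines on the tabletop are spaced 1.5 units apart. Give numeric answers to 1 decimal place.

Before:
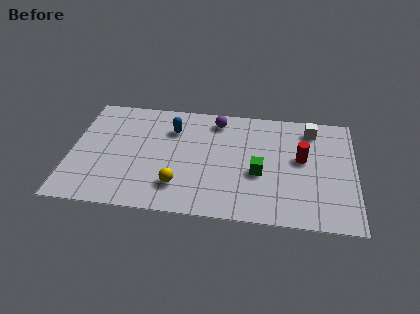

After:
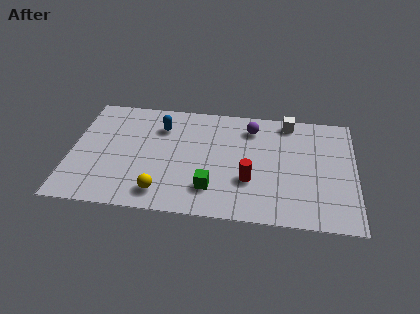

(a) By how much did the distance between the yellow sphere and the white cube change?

+0.4

They were about 7.0 units apart before and 7.4 after — 0.4 units further apart.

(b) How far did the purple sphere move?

1.5

The purple sphere was near (6.2, 6.0) before and (7.7, 5.7) after, so it travelled √(1.5² + 0.3²) ≈ 1.5 units.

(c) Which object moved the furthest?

the red cylinder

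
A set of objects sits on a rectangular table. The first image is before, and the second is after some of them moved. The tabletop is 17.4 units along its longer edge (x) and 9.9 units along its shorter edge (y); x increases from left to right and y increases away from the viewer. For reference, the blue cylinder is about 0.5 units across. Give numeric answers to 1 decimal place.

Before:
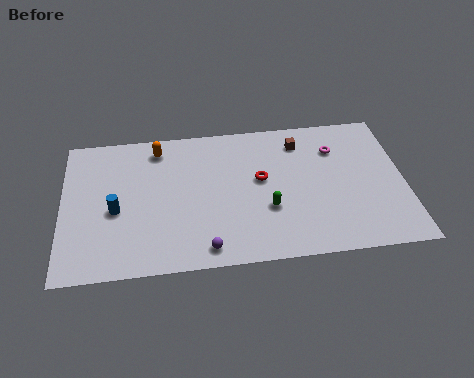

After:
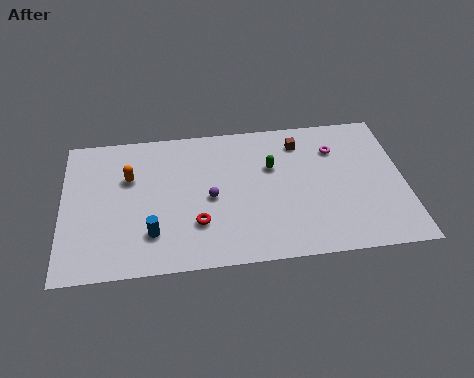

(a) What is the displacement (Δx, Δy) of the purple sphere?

(0.3, 3.4)

The purple sphere started near (7.2, 1.2) and ended near (7.5, 4.6).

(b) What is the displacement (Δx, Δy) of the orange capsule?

(-1.5, -1.9)

From the two frames, the orange capsule sits at roughly (4.9, 8.4) before and (3.4, 6.5) after.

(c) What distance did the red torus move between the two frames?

4.3

The red torus was near (10.1, 5.6) before and (6.8, 2.9) after, so it travelled √(3.3² + 2.7²) ≈ 4.3 units.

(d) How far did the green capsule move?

2.9

From (10.4, 3.5) to (10.7, 6.4), the green capsule covered √(0.3² + 2.9²) ≈ 2.9 units.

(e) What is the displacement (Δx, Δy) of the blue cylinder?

(1.8, -1.8)

From the two frames, the blue cylinder sits at roughly (2.7, 4.3) before and (4.5, 2.5) after.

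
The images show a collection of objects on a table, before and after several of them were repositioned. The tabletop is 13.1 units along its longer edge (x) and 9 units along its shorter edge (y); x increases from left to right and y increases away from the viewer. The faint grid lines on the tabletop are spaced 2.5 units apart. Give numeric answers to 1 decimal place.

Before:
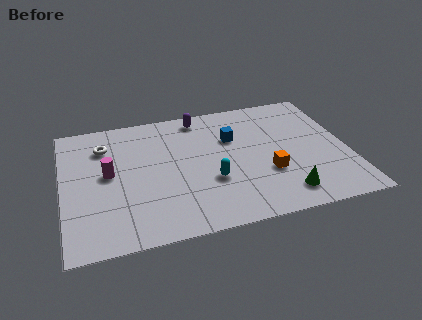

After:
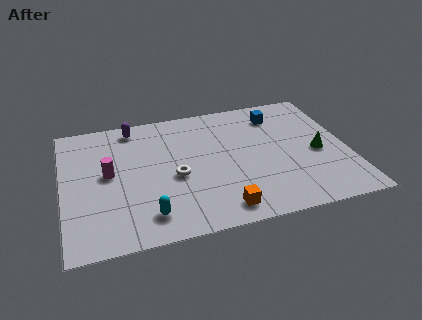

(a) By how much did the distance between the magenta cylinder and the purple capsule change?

-2.0

The distance was about 5.4 in the first image and 3.4 in the second, so they moved 2.0 units closer together.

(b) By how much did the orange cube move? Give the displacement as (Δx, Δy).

(-2.3, -1.9)

The orange cube was at about (9.3, 3.1) and moved to about (7.0, 1.2).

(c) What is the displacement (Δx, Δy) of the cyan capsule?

(-3.0, -1.6)

From the two frames, the cyan capsule sits at roughly (6.7, 3.2) before and (3.7, 1.6) after.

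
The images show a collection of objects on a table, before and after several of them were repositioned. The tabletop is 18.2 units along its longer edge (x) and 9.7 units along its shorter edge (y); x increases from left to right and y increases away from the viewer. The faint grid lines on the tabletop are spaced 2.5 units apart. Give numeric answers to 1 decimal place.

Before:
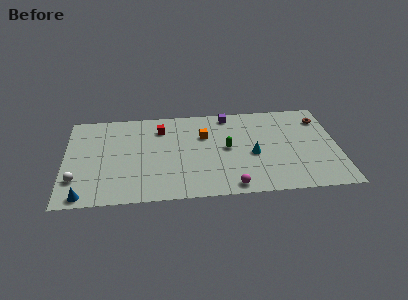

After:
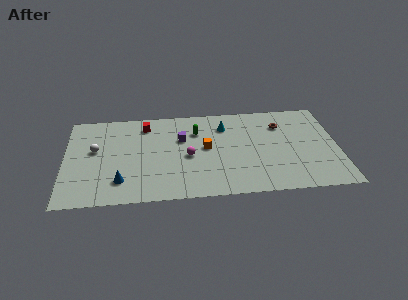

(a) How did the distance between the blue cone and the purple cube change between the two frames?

-6.6

Before: roughly 12.4 units apart; after: 5.8. That's 6.6 units closer together.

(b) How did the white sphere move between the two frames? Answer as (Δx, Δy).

(1.2, 3.0)

The white sphere was at about (0.8, 2.6) and moved to about (2.0, 5.6).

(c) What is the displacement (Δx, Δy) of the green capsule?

(-2.0, 2.0)

From the two frames, the green capsule sits at roughly (10.8, 5.0) before and (8.8, 7.0) after.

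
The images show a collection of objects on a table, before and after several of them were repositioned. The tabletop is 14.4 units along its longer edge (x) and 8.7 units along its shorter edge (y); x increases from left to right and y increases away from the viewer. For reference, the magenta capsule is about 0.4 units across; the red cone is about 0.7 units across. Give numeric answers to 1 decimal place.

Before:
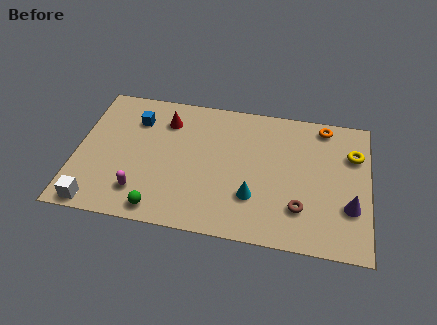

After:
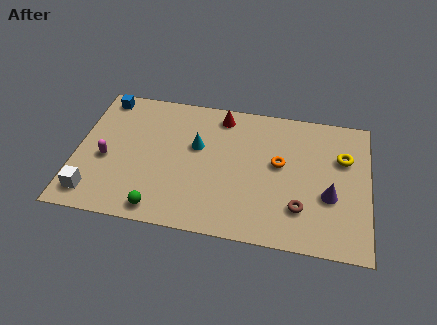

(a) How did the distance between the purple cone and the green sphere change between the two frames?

-0.9

They were about 9.4 units apart before and 8.5 after — 0.9 units closer together.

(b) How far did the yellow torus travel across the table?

0.6

The yellow torus moved from about (13.6, 6.1) to (13.1, 5.8), a distance of √(0.5² + 0.3²) ≈ 0.6.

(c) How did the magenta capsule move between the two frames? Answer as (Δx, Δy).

(-1.8, 1.8)

From the two frames, the magenta capsule sits at roughly (3.3, 1.9) before and (1.5, 3.7) after.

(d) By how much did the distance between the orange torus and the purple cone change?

-2.1

Before: roughly 5.1 units apart; after: 3.0. That's 2.1 units closer together.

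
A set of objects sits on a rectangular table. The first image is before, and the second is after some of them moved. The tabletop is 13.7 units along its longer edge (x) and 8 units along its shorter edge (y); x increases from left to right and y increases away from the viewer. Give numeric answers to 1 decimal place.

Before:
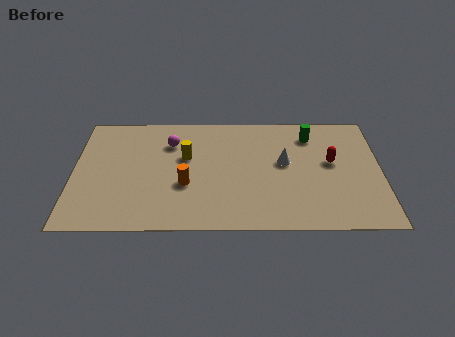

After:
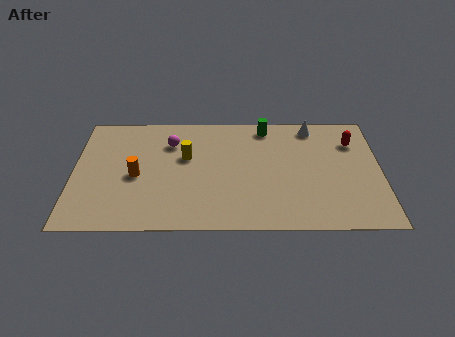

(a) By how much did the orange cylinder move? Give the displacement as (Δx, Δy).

(-2.2, 0.6)

The orange cylinder was at about (5.0, 3.0) and moved to about (2.8, 3.6).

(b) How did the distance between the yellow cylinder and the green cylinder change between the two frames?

-1.6

They were about 5.8 units apart before and 4.2 after — 1.6 units closer together.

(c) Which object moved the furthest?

the white cone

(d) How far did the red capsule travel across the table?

1.7

The red capsule was near (11.5, 4.5) before and (12.5, 5.9) after, so it travelled √(1.0² + 1.4²) ≈ 1.7 units.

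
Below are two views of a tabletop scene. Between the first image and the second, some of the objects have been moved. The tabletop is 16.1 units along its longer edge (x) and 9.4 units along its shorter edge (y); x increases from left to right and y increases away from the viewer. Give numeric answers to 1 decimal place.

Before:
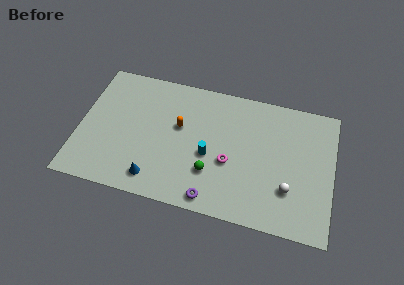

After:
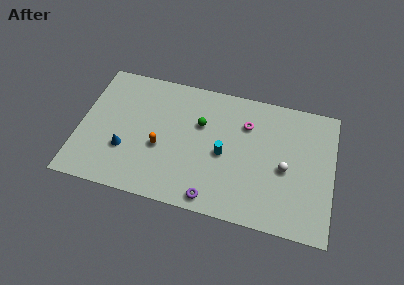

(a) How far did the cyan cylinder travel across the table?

0.9

The cyan cylinder was near (8.3, 4.0) before and (9.2, 4.3) after, so it travelled √(0.9² + 0.3²) ≈ 0.9 units.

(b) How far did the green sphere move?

3.4

From (8.5, 2.8) to (7.6, 6.1), the green sphere covered √(0.9² + 3.3²) ≈ 3.4 units.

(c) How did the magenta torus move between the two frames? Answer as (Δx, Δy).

(0.9, 3.0)

The magenta torus started near (9.6, 3.8) and ended near (10.5, 6.8).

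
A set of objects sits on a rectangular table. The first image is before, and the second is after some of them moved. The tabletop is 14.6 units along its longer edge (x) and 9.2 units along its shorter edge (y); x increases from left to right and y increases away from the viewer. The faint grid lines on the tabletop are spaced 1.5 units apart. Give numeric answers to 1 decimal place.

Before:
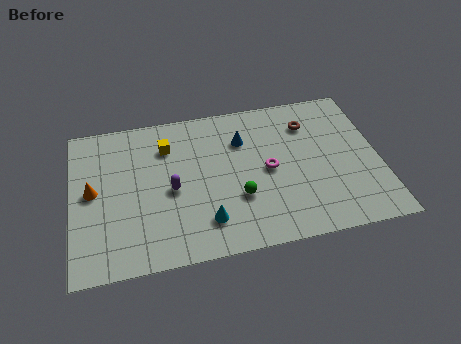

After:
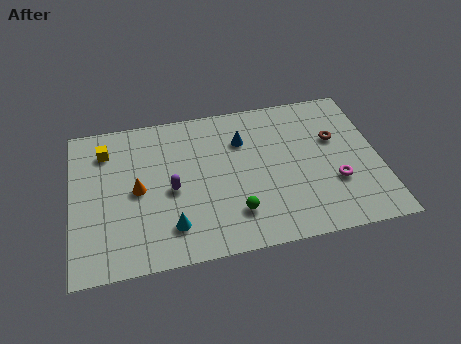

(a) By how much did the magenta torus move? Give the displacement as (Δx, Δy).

(3.1, -1.4)

The magenta torus started near (9.3, 4.5) and ended near (12.4, 3.1).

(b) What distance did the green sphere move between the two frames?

0.9

The green sphere was near (7.8, 3.1) before and (7.6, 2.2) after, so it travelled √(0.2² + 0.9²) ≈ 0.9 units.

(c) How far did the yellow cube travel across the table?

2.9

The yellow cube moved from about (4.6, 6.9) to (1.7, 7.2), a distance of √(2.9² + 0.3²) ≈ 2.9.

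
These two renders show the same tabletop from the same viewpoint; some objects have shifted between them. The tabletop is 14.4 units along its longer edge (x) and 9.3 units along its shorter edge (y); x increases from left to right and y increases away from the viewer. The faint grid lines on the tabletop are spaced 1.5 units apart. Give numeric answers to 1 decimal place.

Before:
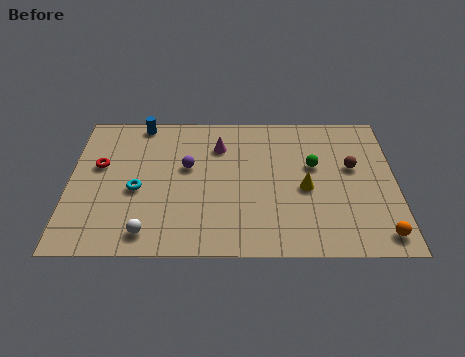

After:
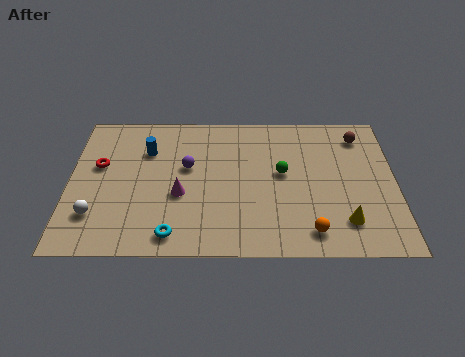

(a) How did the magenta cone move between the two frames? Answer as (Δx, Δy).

(-1.7, -3.2)

From the two frames, the magenta cone sits at roughly (6.6, 6.9) before and (4.9, 3.7) after.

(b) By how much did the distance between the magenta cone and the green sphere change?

+0.3

Before: roughly 4.4 units apart; after: 4.7. That's 0.3 units further apart.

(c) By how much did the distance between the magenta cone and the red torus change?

-1.4

They were about 5.5 units apart before and 4.1 after — 1.4 units closer together.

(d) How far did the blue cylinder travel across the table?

1.9

From (3.1, 8.5) to (3.4, 6.6), the blue cylinder covered √(0.3² + 1.9²) ≈ 1.9 units.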